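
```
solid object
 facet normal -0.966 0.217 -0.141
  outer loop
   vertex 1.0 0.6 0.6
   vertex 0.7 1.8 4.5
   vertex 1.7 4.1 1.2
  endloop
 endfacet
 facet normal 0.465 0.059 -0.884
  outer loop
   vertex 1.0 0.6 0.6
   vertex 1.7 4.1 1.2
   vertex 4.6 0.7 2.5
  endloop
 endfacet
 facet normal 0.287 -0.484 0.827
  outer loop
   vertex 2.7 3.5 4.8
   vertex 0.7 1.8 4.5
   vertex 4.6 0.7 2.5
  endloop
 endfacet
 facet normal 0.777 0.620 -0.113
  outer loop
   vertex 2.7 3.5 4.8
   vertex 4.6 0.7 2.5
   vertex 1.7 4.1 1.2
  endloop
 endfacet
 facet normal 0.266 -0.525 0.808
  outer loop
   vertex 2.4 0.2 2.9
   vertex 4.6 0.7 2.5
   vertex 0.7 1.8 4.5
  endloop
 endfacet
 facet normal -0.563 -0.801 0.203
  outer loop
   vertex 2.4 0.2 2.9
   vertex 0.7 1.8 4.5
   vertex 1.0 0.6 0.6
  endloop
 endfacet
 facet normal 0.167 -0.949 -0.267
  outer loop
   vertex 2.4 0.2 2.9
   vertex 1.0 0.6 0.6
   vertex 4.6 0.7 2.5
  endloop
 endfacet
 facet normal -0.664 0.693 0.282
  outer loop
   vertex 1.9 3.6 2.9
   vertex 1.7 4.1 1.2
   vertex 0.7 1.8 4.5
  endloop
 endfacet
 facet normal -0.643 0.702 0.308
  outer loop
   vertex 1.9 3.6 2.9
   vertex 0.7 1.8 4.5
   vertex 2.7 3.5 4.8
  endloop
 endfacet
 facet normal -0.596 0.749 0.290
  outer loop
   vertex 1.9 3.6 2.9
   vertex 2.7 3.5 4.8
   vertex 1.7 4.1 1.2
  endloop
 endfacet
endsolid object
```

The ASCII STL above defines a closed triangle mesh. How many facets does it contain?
10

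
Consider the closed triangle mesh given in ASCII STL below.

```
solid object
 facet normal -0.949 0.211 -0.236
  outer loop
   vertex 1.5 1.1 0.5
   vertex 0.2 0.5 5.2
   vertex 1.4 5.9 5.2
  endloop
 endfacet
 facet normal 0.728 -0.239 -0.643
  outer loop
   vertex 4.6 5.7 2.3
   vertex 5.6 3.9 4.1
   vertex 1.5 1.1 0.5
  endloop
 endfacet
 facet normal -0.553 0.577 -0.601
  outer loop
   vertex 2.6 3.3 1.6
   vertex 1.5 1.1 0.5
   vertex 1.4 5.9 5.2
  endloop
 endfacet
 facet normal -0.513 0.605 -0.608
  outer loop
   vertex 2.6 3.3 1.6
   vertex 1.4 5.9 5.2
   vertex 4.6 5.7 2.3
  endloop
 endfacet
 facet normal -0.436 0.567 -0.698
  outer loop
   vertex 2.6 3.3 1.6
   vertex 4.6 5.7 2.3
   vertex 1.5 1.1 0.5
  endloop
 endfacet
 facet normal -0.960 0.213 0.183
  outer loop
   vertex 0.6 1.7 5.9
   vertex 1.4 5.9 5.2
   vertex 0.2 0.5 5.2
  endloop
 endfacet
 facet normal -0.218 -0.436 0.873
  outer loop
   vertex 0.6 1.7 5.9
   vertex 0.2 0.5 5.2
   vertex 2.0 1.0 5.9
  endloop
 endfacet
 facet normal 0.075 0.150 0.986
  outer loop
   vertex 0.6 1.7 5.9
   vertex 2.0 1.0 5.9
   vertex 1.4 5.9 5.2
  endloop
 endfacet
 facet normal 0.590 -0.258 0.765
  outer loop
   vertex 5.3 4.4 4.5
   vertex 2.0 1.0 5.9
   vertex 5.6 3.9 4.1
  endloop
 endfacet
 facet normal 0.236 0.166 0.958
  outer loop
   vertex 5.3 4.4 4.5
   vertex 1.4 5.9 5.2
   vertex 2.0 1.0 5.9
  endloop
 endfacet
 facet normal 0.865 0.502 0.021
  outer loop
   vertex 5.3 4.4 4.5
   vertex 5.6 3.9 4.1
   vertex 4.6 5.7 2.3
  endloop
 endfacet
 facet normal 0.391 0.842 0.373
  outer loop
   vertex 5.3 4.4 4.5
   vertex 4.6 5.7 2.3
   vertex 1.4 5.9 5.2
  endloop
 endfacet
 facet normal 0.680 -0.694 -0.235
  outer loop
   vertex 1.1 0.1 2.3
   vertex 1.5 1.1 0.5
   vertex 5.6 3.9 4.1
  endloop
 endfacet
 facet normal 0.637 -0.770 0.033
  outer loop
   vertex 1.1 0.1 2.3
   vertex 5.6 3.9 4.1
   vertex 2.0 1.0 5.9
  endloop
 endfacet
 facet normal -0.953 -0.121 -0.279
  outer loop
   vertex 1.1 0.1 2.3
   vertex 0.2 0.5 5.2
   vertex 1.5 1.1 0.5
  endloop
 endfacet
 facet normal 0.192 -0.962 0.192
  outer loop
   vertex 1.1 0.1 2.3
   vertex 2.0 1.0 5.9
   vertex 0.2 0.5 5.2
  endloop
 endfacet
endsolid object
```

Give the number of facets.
16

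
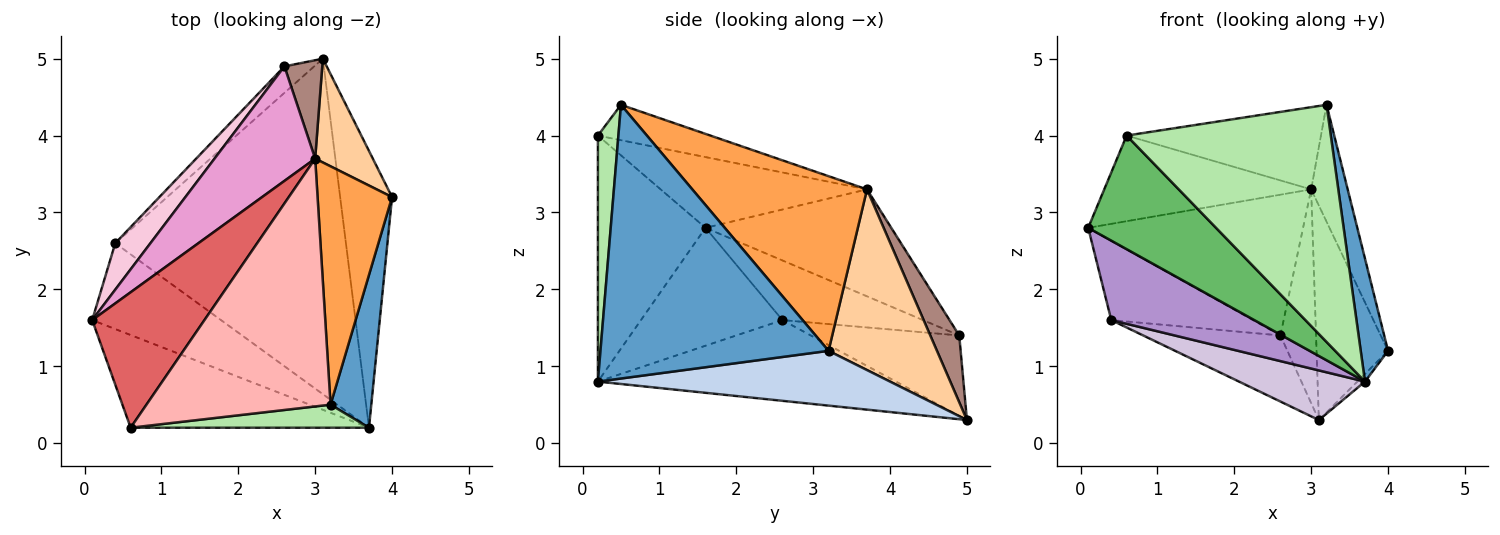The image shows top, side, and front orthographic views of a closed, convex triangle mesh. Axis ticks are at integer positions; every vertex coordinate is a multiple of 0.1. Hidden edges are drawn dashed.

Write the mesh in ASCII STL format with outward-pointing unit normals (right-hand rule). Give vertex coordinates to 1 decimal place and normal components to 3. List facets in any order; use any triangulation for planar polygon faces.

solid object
 facet normal 0.982 -0.118 0.146
  outer loop
   vertex 3.7 0.2 0.8
   vertex 4.0 3.2 1.2
   vertex 3.2 0.5 4.4
  endloop
 endfacet
 facet normal 0.726 0.019 -0.688
  outer loop
   vertex 3.7 0.2 0.8
   vertex 3.1 5.0 0.3
   vertex 4.0 3.2 1.2
  endloop
 endfacet
 facet normal 0.903 0.189 0.385
  outer loop
   vertex 3.0 3.7 3.3
   vertex 3.2 0.5 4.4
   vertex 4.0 3.2 1.2
  endloop
 endfacet
 facet normal 0.807 0.532 0.257
  outer loop
   vertex 3.0 3.7 3.3
   vertex 4.0 3.2 1.2
   vertex 3.1 5.0 0.3
  endloop
 endfacet
 facet normal -0.546 -0.649 -0.529
  outer loop
   vertex 0.6 0.2 4.0
   vertex 0.1 1.6 2.8
   vertex 3.7 0.2 0.8
  endloop
 endfacet
 facet normal 0.099 -0.990 0.096
  outer loop
   vertex 0.6 0.2 4.0
   vertex 3.7 0.2 0.8
   vertex 3.2 0.5 4.4
  endloop
 endfacet
 facet normal -0.470 0.472 0.746
  outer loop
   vertex 0.6 0.2 4.0
   vertex 3.0 3.7 3.3
   vertex 0.1 1.6 2.8
  endloop
 endfacet
 facet normal -0.179 0.310 0.934
  outer loop
   vertex 0.6 0.2 4.0
   vertex 3.2 0.5 4.4
   vertex 3.0 3.7 3.3
  endloop
 endfacet
 facet normal -0.558 -0.564 -0.609
  outer loop
   vertex 0.4 2.6 1.6
   vertex 3.7 0.2 0.8
   vertex 0.1 1.6 2.8
  endloop
 endfacet
 facet normal -0.327 -0.138 -0.935
  outer loop
   vertex 0.4 2.6 1.6
   vertex 3.1 5.0 0.3
   vertex 3.7 0.2 0.8
  endloop
 endfacet
 facet normal 0.594 0.731 0.336
  outer loop
   vertex 2.6 4.9 1.4
   vertex 3.0 3.7 3.3
   vertex 3.1 5.0 0.3
  endloop
 endfacet
 facet normal -0.709 0.655 -0.263
  outer loop
   vertex 2.6 4.9 1.4
   vertex 3.1 5.0 0.3
   vertex 0.4 2.6 1.6
  endloop
 endfacet
 facet normal -0.557 0.644 0.524
  outer loop
   vertex 2.6 4.9 1.4
   vertex 0.1 1.6 2.8
   vertex 3.0 3.7 3.3
  endloop
 endfacet
 facet normal -0.650 0.656 0.384
  outer loop
   vertex 2.6 4.9 1.4
   vertex 0.4 2.6 1.6
   vertex 0.1 1.6 2.8
  endloop
 endfacet
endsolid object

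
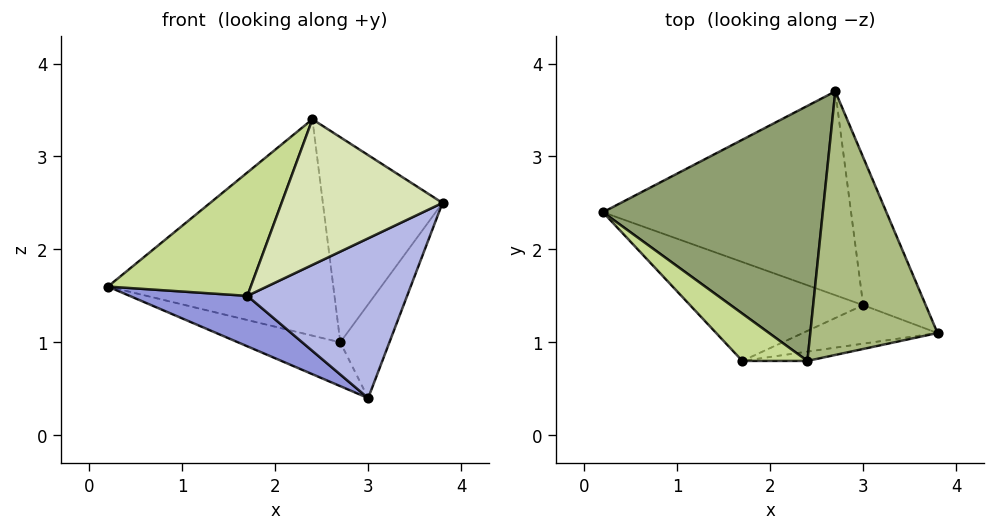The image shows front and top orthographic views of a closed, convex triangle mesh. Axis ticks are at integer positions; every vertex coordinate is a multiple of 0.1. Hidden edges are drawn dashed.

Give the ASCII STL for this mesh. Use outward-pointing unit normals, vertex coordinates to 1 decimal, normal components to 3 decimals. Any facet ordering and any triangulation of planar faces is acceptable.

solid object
 facet normal -0.325 0.199 -0.925
  outer loop
   vertex 3.0 1.4 0.4
   vertex 0.2 2.4 1.6
   vertex 2.7 3.7 1.0
  endloop
 endfacet
 facet normal 0.924 0.205 -0.323
  outer loop
   vertex 3.0 1.4 0.4
   vertex 2.7 3.7 1.0
   vertex 3.8 1.1 2.5
  endloop
 endfacet
 facet normal -0.478 -0.399 -0.782
  outer loop
   vertex 1.7 0.8 1.5
   vertex 0.2 2.4 1.6
   vertex 3.0 1.4 0.4
  endloop
 endfacet
 facet normal 0.243 -0.943 -0.227
  outer loop
   vertex 1.7 0.8 1.5
   vertex 3.0 1.4 0.4
   vertex 3.8 1.1 2.5
  endloop
 endfacet
 facet normal -0.152 0.639 0.754
  outer loop
   vertex 2.4 0.8 3.4
   vertex 2.7 3.7 1.0
   vertex 0.2 2.4 1.6
  endloop
 endfacet
 facet normal 0.352 0.575 0.739
  outer loop
   vertex 2.4 0.8 3.4
   vertex 3.8 1.1 2.5
   vertex 2.7 3.7 1.0
  endloop
 endfacet
 facet normal -0.697 -0.669 0.257
  outer loop
   vertex 2.4 0.8 3.4
   vertex 0.2 2.4 1.6
   vertex 1.7 0.8 1.5
  endloop
 endfacet
 facet normal 0.170 -0.983 -0.063
  outer loop
   vertex 2.4 0.8 3.4
   vertex 1.7 0.8 1.5
   vertex 3.8 1.1 2.5
  endloop
 endfacet
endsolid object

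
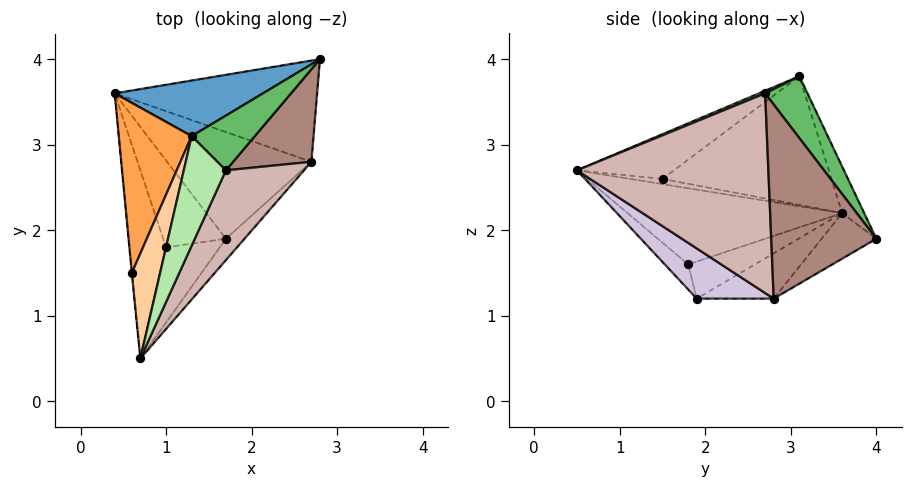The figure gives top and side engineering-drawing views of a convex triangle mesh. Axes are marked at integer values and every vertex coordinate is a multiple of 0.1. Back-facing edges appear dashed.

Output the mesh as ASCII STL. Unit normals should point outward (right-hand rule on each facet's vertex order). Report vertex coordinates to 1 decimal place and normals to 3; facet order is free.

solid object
 facet normal -0.111 0.929 0.353
  outer loop
   vertex 1.3 3.1 3.8
   vertex 2.8 4.0 1.9
   vertex 0.4 3.6 2.2
  endloop
 endfacet
 facet normal -0.993 -0.105 -0.052
  outer loop
   vertex 0.6 1.5 2.6
   vertex 0.4 3.6 2.2
   vertex 0.7 0.5 2.7
  endloop
 endfacet
 facet normal -0.870 0.011 0.493
  outer loop
   vertex 0.6 1.5 2.6
   vertex 1.3 3.1 3.8
   vertex 0.4 3.6 2.2
  endloop
 endfacet
 facet normal -0.845 -0.031 0.534
  outer loop
   vertex 0.6 1.5 2.6
   vertex 0.7 0.5 2.7
   vertex 1.3 3.1 3.8
  endloop
 endfacet
 facet normal 0.662 0.324 0.676
  outer loop
   vertex 1.7 2.7 3.6
   vertex 2.8 4.0 1.9
   vertex 1.3 3.1 3.8
  endloop
 endfacet
 facet normal 0.057 -0.400 0.915
  outer loop
   vertex 1.7 2.7 3.6
   vertex 1.3 3.1 3.8
   vertex 0.7 0.5 2.7
  endloop
 endfacet
 facet normal -0.891 -0.155 -0.426
  outer loop
   vertex 1.0 1.8 1.6
   vertex 0.7 0.5 2.7
   vertex 0.4 3.6 2.2
  endloop
 endfacet
 facet normal -0.505 0.117 -0.855
  outer loop
   vertex 1.0 1.8 1.6
   vertex 0.4 3.6 2.2
   vertex 1.7 1.9 1.2
  endloop
 endfacet
 facet normal -0.351 -0.556 -0.753
  outer loop
   vertex 1.0 1.8 1.6
   vertex 1.7 1.9 1.2
   vertex 0.7 0.5 2.7
  endloop
 endfacet
 facet normal 0.649 -0.721 -0.240
  outer loop
   vertex 2.7 2.8 1.2
   vertex 0.7 0.5 2.7
   vertex 1.7 1.9 1.2
  endloop
 endfacet
 facet normal 0.889 -0.283 0.359
  outer loop
   vertex 2.7 2.8 1.2
   vertex 2.8 4.0 1.9
   vertex 1.7 2.7 3.6
  endloop
 endfacet
 facet normal 0.808 -0.497 0.316
  outer loop
   vertex 2.7 2.8 1.2
   vertex 1.7 2.7 3.6
   vertex 0.7 0.5 2.7
  endloop
 endfacet
 facet normal -0.190 0.506 -0.841
  outer loop
   vertex 2.7 2.8 1.2
   vertex 0.4 3.6 2.2
   vertex 2.8 4.0 1.9
  endloop
 endfacet
 facet normal -0.284 0.315 -0.905
  outer loop
   vertex 2.7 2.8 1.2
   vertex 1.7 1.9 1.2
   vertex 0.4 3.6 2.2
  endloop
 endfacet
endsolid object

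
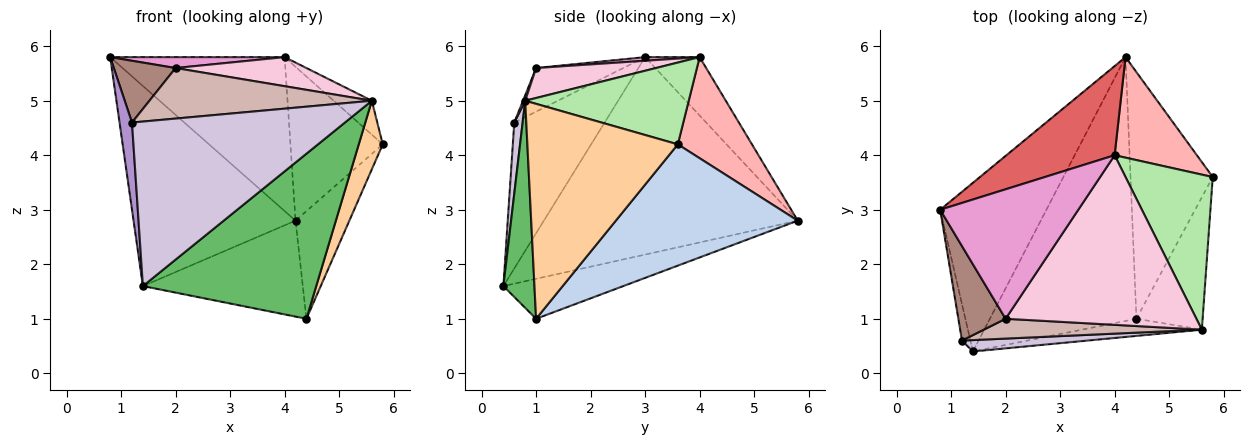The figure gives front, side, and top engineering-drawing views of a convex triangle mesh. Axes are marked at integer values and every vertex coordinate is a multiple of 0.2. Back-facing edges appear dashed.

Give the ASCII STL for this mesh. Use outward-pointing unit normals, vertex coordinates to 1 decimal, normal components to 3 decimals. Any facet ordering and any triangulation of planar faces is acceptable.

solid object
 facet normal -0.768 0.490 -0.413
  outer loop
   vertex 4.2 5.8 2.8
   vertex 1.4 0.4 1.6
   vertex 0.8 3.0 5.8
  endloop
 endfacet
 facet normal 0.804 0.238 -0.545
  outer loop
   vertex 4.4 1.0 1.0
   vertex 4.2 5.8 2.8
   vertex 5.8 3.6 4.2
  endloop
 endfacet
 facet normal -0.248 0.331 -0.910
  outer loop
   vertex 4.4 1.0 1.0
   vertex 1.4 0.4 1.6
   vertex 4.2 5.8 2.8
  endloop
 endfacet
 facet normal 0.945 -0.151 -0.291
  outer loop
   vertex 4.4 1.0 1.0
   vertex 5.8 3.6 4.2
   vertex 5.6 0.8 5.0
  endloop
 endfacet
 facet normal 0.176 -0.979 -0.102
  outer loop
   vertex 4.4 1.0 1.0
   vertex 5.6 0.8 5.0
   vertex 1.4 0.4 1.6
  endloop
 endfacet
 facet normal 0.675 0.158 0.720
  outer loop
   vertex 4.0 4.0 5.8
   vertex 5.6 0.8 5.0
   vertex 5.8 3.6 4.2
  endloop
 endfacet
 facet normal -0.261 0.835 0.484
  outer loop
   vertex 4.0 4.0 5.8
   vertex 4.2 5.8 2.8
   vertex 0.8 3.0 5.8
  endloop
 endfacet
 facet normal 0.558 0.695 0.454
  outer loop
   vertex 4.0 4.0 5.8
   vertex 5.8 3.6 4.2
   vertex 4.2 5.8 2.8
  endloop
 endfacet
 facet normal -0.989 -0.136 -0.057
  outer loop
   vertex 1.2 0.6 4.6
   vertex 0.8 3.0 5.8
   vertex 1.4 0.4 1.6
  endloop
 endfacet
 facet normal 0.039 -0.997 0.069
  outer loop
   vertex 1.2 0.6 4.6
   vertex 1.4 0.4 1.6
   vertex 5.6 0.8 5.0
  endloop
 endfacet
 facet normal -0.611 -0.433 0.662
  outer loop
   vertex 2.0 1.0 5.6
   vertex 0.8 3.0 5.8
   vertex 1.2 0.6 4.6
  endloop
 endfacet
 facet normal 0.009 -0.931 0.365
  outer loop
   vertex 2.0 1.0 5.6
   vertex 1.2 0.6 4.6
   vertex 5.6 0.8 5.0
  endloop
 endfacet
 facet normal 0.026 -0.084 0.996
  outer loop
   vertex 2.0 1.0 5.6
   vertex 4.0 4.0 5.8
   vertex 0.8 3.0 5.8
  endloop
 endfacet
 facet normal 0.153 -0.167 0.974
  outer loop
   vertex 2.0 1.0 5.6
   vertex 5.6 0.8 5.0
   vertex 4.0 4.0 5.8
  endloop
 endfacet
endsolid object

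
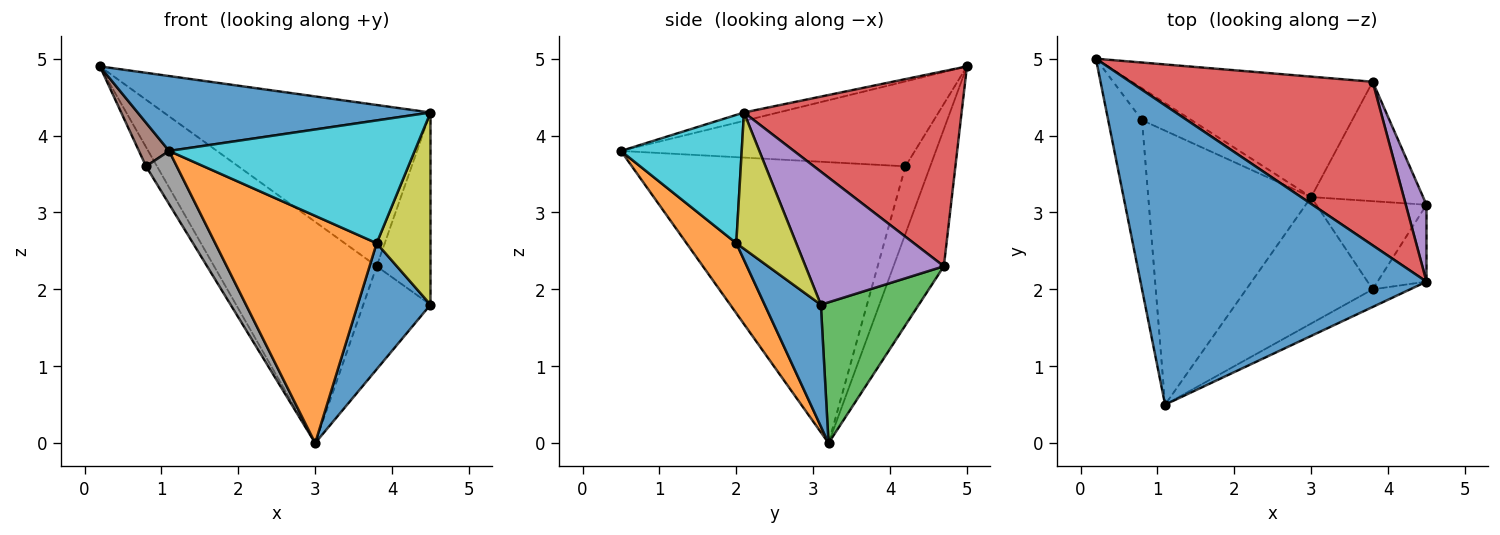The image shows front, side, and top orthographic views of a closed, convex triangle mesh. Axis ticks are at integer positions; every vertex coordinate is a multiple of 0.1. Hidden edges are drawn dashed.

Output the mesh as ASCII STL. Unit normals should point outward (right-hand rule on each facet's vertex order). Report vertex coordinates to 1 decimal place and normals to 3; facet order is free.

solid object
 facet normal -0.028 -0.243 0.970
  outer loop
   vertex 4.5 2.1 4.3
   vertex 0.2 5.0 4.9
   vertex 1.1 0.5 3.8
  endloop
 endfacet
 facet normal -0.263 0.847 -0.461
  outer loop
   vertex 3.8 4.7 2.3
   vertex 3.0 3.2 0.0
   vertex 0.2 5.0 4.9
  endloop
 endfacet
 facet normal 0.690 0.473 -0.548
  outer loop
   vertex 3.8 4.7 2.3
   vertex 4.5 3.1 1.8
   vertex 3.0 3.2 0.0
  endloop
 endfacet
 facet normal 0.497 0.609 0.618
  outer loop
   vertex 3.8 4.7 2.3
   vertex 0.2 5.0 4.9
   vertex 4.5 2.1 4.3
  endloop
 endfacet
 facet normal 0.922 0.359 0.143
  outer loop
   vertex 3.8 4.7 2.3
   vertex 4.5 2.1 4.3
   vertex 4.5 3.1 1.8
  endloop
 endfacet
 facet normal -0.925 -0.095 -0.368
  outer loop
   vertex 0.8 4.2 3.6
   vertex 1.1 0.5 3.8
   vertex 0.2 5.0 4.9
  endloop
 endfacet
 facet normal -0.759 0.336 -0.557
  outer loop
   vertex 0.8 4.2 3.6
   vertex 0.2 5.0 4.9
   vertex 3.0 3.2 0.0
  endloop
 endfacet
 facet normal -0.861 -0.097 -0.499
  outer loop
   vertex 0.8 4.2 3.6
   vertex 3.0 3.2 0.0
   vertex 1.1 0.5 3.8
  endloop
 endfacet
 facet normal 0.719 -0.645 -0.258
  outer loop
   vertex 3.8 2.0 2.6
   vertex 4.5 3.1 1.8
   vertex 4.5 2.1 4.3
  endloop
 endfacet
 facet normal 0.438 -0.890 -0.128
  outer loop
   vertex 3.8 2.0 2.6
   vertex 4.5 2.1 4.3
   vertex 1.1 0.5 3.8
  endloop
 endfacet
 facet normal 0.535 -0.692 -0.484
  outer loop
   vertex 3.8 2.0 2.6
   vertex 3.0 3.2 0.0
   vertex 4.5 3.1 1.8
  endloop
 endfacet
 facet normal 0.260 -0.844 -0.469
  outer loop
   vertex 3.8 2.0 2.6
   vertex 1.1 0.5 3.8
   vertex 3.0 3.2 0.0
  endloop
 endfacet
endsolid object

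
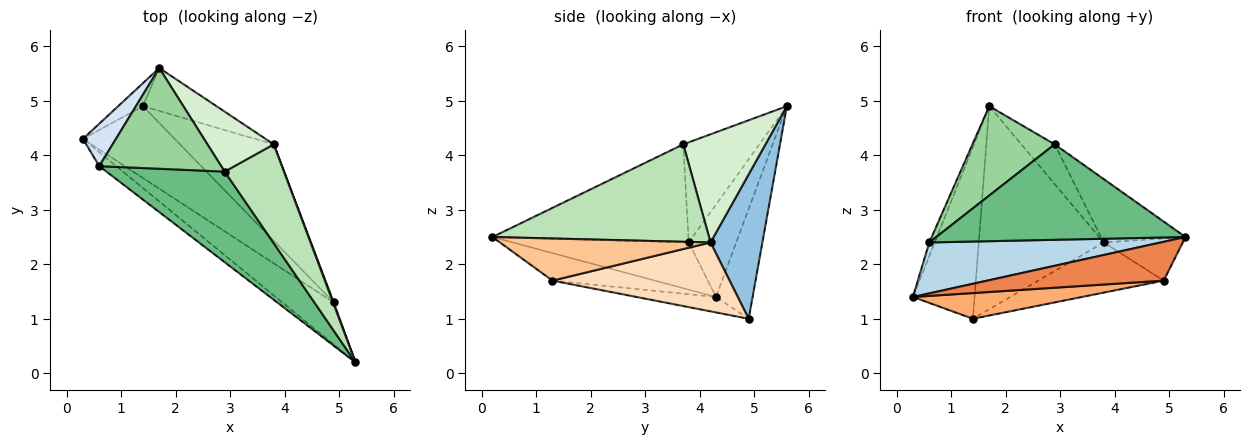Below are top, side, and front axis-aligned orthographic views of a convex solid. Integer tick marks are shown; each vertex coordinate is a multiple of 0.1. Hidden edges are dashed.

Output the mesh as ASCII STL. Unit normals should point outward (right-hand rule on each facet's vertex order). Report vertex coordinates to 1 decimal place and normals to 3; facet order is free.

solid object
 facet normal -0.507 0.854 -0.114
  outer loop
   vertex 1.4 4.9 1.0
   vertex 0.3 4.3 1.4
   vertex 1.7 5.6 4.9
  endloop
 endfacet
 facet normal 0.376 0.907 -0.192
  outer loop
   vertex 3.8 4.2 2.4
   vertex 1.4 4.9 1.0
   vertex 1.7 5.6 4.9
  endloop
 endfacet
 facet normal -0.591 -0.778 -0.212
  outer loop
   vertex 0.6 3.8 2.4
   vertex 0.3 4.3 1.4
   vertex 5.3 0.2 2.5
  endloop
 endfacet
 facet normal -0.936 0.107 0.335
  outer loop
   vertex 0.6 3.8 2.4
   vertex 1.7 5.6 4.9
   vertex 0.3 4.3 1.4
  endloop
 endfacet
 facet normal -0.367 -0.631 -0.684
  outer loop
   vertex 4.9 1.3 1.7
   vertex 5.3 0.2 2.5
   vertex 0.3 4.3 1.4
  endloop
 endfacet
 facet normal -0.157 -0.333 -0.930
  outer loop
   vertex 4.9 1.3 1.7
   vertex 0.3 4.3 1.4
   vertex 1.4 4.9 1.0
  endloop
 endfacet
 facet normal 0.936 0.351 0.015
  outer loop
   vertex 4.9 1.3 1.7
   vertex 3.8 4.2 2.4
   vertex 5.3 0.2 2.5
  endloop
 endfacet
 facet normal 0.546 0.387 -0.743
  outer loop
   vertex 4.9 1.3 1.7
   vertex 1.4 4.9 1.0
   vertex 3.8 4.2 2.4
  endloop
 endfacet
 facet normal -0.495 -0.630 0.598
  outer loop
   vertex 2.9 3.7 4.2
   vertex 0.6 3.8 2.4
   vertex 5.3 0.2 2.5
  endloop
 endfacet
 facet normal -0.523 -0.565 0.637
  outer loop
   vertex 2.9 3.7 4.2
   vertex 1.7 5.6 4.9
   vertex 0.6 3.8 2.4
  endloop
 endfacet
 facet normal 0.810 0.316 0.493
  outer loop
   vertex 2.9 3.7 4.2
   vertex 5.3 0.2 2.5
   vertex 3.8 4.2 2.4
  endloop
 endfacet
 facet normal 0.806 0.327 0.494
  outer loop
   vertex 2.9 3.7 4.2
   vertex 3.8 4.2 2.4
   vertex 1.7 5.6 4.9
  endloop
 endfacet
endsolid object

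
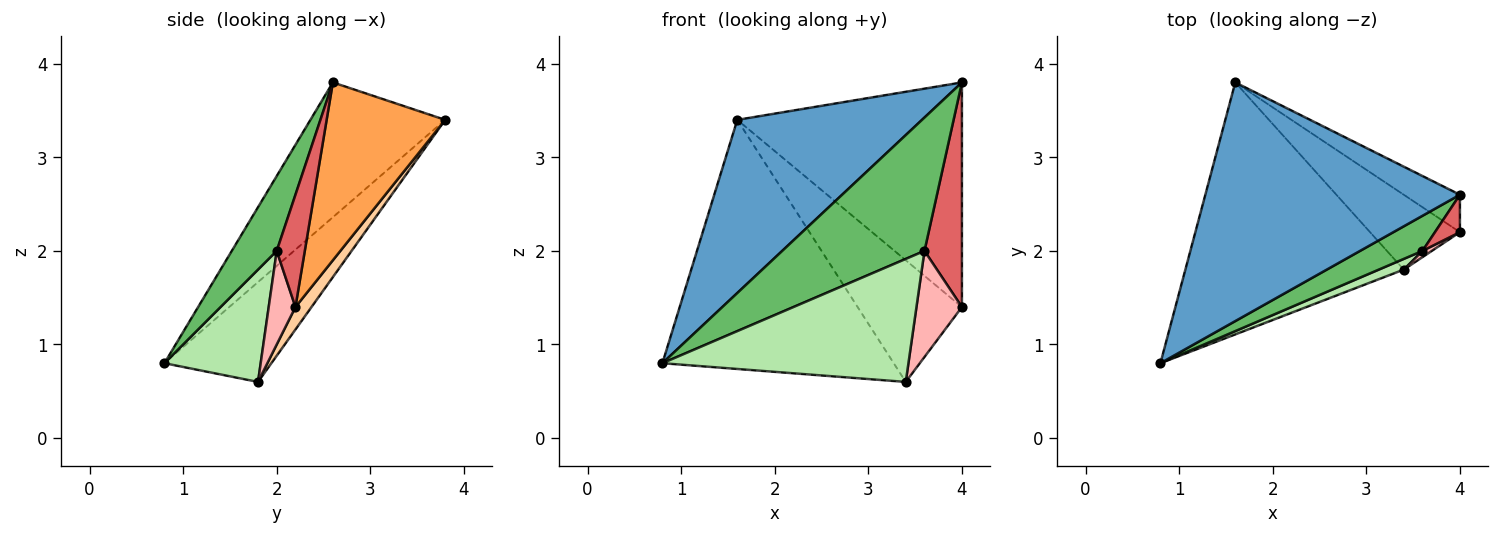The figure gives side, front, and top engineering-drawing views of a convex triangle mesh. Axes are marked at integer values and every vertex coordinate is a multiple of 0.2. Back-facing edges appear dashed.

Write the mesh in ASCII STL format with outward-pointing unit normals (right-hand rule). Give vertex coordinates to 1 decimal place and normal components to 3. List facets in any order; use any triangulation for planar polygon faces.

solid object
 facet normal -0.394 -0.540 0.744
  outer loop
   vertex 1.6 3.8 3.4
   vertex 0.8 0.8 0.8
   vertex 4.0 2.6 3.8
  endloop
 endfacet
 facet normal -0.309 0.669 -0.676
  outer loop
   vertex 3.4 1.8 0.6
   vertex 0.8 0.8 0.8
   vertex 1.6 3.8 3.4
  endloop
 endfacet
 facet normal 0.462 0.875 -0.146
  outer loop
   vertex 4.0 2.2 1.4
   vertex 1.6 3.8 3.4
   vertex 4.0 2.6 3.8
  endloop
 endfacet
 facet normal 0.130 0.844 -0.520
  outer loop
   vertex 4.0 2.2 1.4
   vertex 3.4 1.8 0.6
   vertex 1.6 3.8 3.4
  endloop
 endfacet
 facet normal 0.292 -0.925 0.243
  outer loop
   vertex 3.6 2.0 2.0
   vertex 4.0 2.6 3.8
   vertex 0.8 0.8 0.8
  endloop
 endfacet
 facet normal 0.363 -0.928 0.081
  outer loop
   vertex 3.6 2.0 2.0
   vertex 0.8 0.8 0.8
   vertex 3.4 1.8 0.6
  endloop
 endfacet
 facet normal 0.595 -0.793 0.132
  outer loop
   vertex 3.6 2.0 2.0
   vertex 4.0 2.2 1.4
   vertex 4.0 2.6 3.8
  endloop
 endfacet
 facet normal 0.506 -0.861 0.051
  outer loop
   vertex 3.6 2.0 2.0
   vertex 3.4 1.8 0.6
   vertex 4.0 2.2 1.4
  endloop
 endfacet
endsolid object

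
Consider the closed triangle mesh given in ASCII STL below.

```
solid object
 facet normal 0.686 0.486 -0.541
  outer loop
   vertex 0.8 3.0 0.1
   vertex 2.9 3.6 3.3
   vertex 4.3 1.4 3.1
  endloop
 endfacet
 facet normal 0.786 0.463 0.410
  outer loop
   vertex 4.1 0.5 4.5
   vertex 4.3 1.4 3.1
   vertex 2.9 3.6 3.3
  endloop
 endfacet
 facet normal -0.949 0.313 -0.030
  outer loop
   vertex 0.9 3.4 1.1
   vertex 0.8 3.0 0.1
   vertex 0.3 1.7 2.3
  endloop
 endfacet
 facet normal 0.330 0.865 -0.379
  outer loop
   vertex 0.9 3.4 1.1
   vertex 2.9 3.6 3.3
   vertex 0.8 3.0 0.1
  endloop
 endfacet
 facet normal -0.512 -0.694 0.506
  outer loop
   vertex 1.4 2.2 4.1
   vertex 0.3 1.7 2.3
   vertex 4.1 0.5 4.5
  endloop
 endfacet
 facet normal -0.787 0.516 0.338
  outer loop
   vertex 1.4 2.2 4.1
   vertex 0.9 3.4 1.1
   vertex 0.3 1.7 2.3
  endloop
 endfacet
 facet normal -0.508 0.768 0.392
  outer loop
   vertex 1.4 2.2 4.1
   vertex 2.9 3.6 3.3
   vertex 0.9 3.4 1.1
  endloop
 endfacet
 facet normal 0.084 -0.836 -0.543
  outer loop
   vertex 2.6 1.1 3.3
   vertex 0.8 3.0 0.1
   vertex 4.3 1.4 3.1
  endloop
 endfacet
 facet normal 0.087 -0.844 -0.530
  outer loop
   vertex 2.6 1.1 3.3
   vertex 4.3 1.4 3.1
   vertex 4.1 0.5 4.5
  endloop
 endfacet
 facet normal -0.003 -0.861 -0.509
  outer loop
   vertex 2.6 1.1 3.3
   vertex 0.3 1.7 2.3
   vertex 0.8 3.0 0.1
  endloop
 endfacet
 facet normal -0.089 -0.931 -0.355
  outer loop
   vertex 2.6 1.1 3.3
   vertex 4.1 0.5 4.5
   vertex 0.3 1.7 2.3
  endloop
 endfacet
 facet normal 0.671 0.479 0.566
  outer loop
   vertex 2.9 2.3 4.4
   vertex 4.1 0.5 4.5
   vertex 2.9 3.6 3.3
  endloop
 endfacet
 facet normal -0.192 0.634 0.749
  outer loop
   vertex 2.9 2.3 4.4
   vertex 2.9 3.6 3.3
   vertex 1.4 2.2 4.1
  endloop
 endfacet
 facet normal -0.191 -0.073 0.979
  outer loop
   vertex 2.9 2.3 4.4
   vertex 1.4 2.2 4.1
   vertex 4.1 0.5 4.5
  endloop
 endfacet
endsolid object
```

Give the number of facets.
14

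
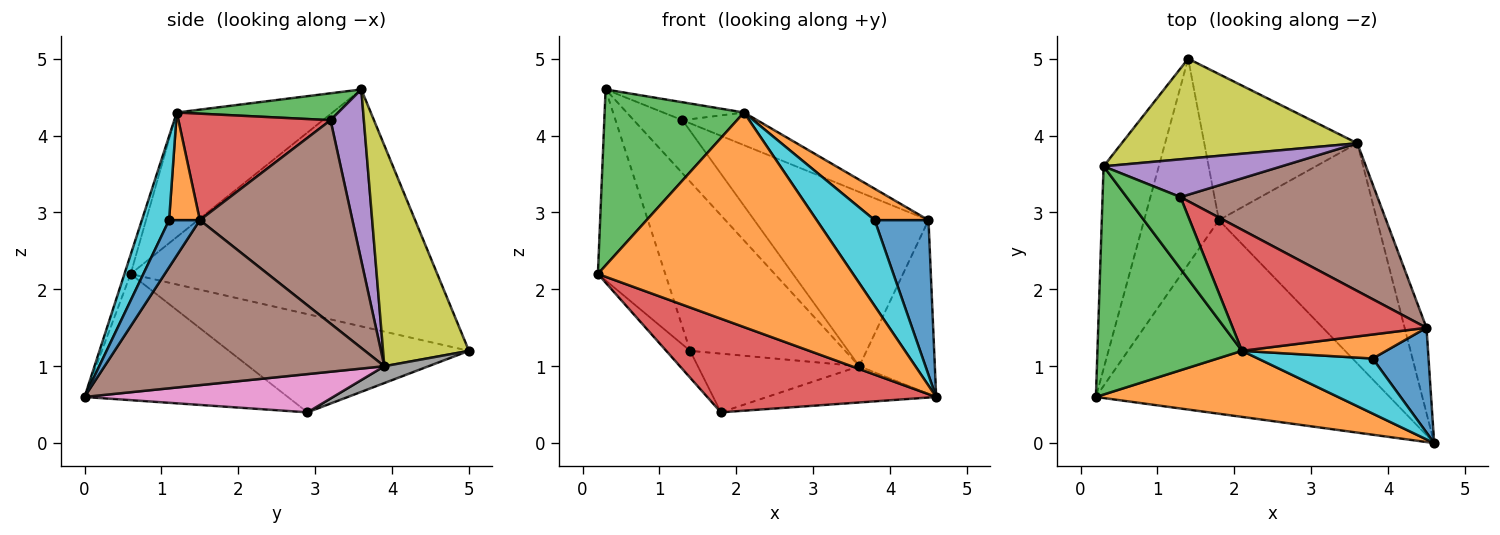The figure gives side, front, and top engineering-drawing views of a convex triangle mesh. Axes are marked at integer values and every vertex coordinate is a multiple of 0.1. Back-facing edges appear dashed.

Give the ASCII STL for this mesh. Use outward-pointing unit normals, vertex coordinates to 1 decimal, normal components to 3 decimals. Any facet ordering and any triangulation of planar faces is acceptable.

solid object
 facet normal -0.952 0.209 -0.222
  outer loop
   vertex 0.3 3.6 4.6
   vertex 1.4 5.0 1.2
   vertex 0.2 0.6 2.2
  endloop
 endfacet
 facet normal -0.023 -0.955 0.294
  outer loop
   vertex 2.1 1.2 4.3
   vertex 0.2 0.6 2.2
   vertex 4.6 0.0 0.6
  endloop
 endfacet
 facet normal -0.564 -0.504 0.654
  outer loop
   vertex 2.1 1.2 4.3
   vertex 0.3 3.6 4.6
   vertex 0.2 0.6 2.2
  endloop
 endfacet
 facet normal -0.361 -0.406 -0.840
  outer loop
   vertex 1.8 2.9 0.4
   vertex 4.6 0.0 0.6
   vertex 0.2 0.6 2.2
  endloop
 endfacet
 facet normal -0.793 0.079 -0.604
  outer loop
   vertex 1.8 2.9 0.4
   vertex 0.2 0.6 2.2
   vertex 1.4 5.0 1.2
  endloop
 endfacet
 facet normal 0.958 0.259 -0.127
  outer loop
   vertex 3.6 3.9 1.0
   vertex 4.5 1.5 2.9
   vertex 4.6 0.0 0.6
  endloop
 endfacet
 facet normal 0.232 0.158 -0.960
  outer loop
   vertex 3.6 3.9 1.0
   vertex 4.6 0.0 0.6
   vertex 1.8 2.9 0.4
  endloop
 endfacet
 facet normal 0.102 0.371 -0.923
  outer loop
   vertex 3.6 3.9 1.0
   vertex 1.8 2.9 0.4
   vertex 1.4 5.0 1.2
  endloop
 endfacet
 facet normal 0.430 0.777 0.459
  outer loop
   vertex 3.6 3.9 1.0
   vertex 1.4 5.0 1.2
   vertex 0.3 3.6 4.6
  endloop
 endfacet
 facet normal 0.368 -0.783 0.502
  outer loop
   vertex 3.8 1.1 2.9
   vertex 2.1 1.2 4.3
   vertex 4.6 0.0 0.6
  endloop
 endfacet
 facet normal 0.428 -0.749 0.507
  outer loop
   vertex 3.8 1.1 2.9
   vertex 4.6 0.0 0.6
   vertex 4.5 1.5 2.9
  endloop
 endfacet
 facet normal 0.413 -0.723 0.553
  outer loop
   vertex 3.8 1.1 2.9
   vertex 4.5 1.5 2.9
   vertex 2.1 1.2 4.3
  endloop
 endfacet
 facet normal 0.436 0.218 0.873
  outer loop
   vertex 1.3 3.2 4.2
   vertex 0.3 3.6 4.6
   vertex 2.1 1.2 4.3
  endloop
 endfacet
 facet normal 0.469 0.230 0.853
  outer loop
   vertex 1.3 3.2 4.2
   vertex 2.1 1.2 4.3
   vertex 4.5 1.5 2.9
  endloop
 endfacet
 facet normal 0.487 0.712 0.506
  outer loop
   vertex 1.3 3.2 4.2
   vertex 3.6 3.9 1.0
   vertex 0.3 3.6 4.6
  endloop
 endfacet
 facet normal 0.555 0.634 0.538
  outer loop
   vertex 1.3 3.2 4.2
   vertex 4.5 1.5 2.9
   vertex 3.6 3.9 1.0
  endloop
 endfacet
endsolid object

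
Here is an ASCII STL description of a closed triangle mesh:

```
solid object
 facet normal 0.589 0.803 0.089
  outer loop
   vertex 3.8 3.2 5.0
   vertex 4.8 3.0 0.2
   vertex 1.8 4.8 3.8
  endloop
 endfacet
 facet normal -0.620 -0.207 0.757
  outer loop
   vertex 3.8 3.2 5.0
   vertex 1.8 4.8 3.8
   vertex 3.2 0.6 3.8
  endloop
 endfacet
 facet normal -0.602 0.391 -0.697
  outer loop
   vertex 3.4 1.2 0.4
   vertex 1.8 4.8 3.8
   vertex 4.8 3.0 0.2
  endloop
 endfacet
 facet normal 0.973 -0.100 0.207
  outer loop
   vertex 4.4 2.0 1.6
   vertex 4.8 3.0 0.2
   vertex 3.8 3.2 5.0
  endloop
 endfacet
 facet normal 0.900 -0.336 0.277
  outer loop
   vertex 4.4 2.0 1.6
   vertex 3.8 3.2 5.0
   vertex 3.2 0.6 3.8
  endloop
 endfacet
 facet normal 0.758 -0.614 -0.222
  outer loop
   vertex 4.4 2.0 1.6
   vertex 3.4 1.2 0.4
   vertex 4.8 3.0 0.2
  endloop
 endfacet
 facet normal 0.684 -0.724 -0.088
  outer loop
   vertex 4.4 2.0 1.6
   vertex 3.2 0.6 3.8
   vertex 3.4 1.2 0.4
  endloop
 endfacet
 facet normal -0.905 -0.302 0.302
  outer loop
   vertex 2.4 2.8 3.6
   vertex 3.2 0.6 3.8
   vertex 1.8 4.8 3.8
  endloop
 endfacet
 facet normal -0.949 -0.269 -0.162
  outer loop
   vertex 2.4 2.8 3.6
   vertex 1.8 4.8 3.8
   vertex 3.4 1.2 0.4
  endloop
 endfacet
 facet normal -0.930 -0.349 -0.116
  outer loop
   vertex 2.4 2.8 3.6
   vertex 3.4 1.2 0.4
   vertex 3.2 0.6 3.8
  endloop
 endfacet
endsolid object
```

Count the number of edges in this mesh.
15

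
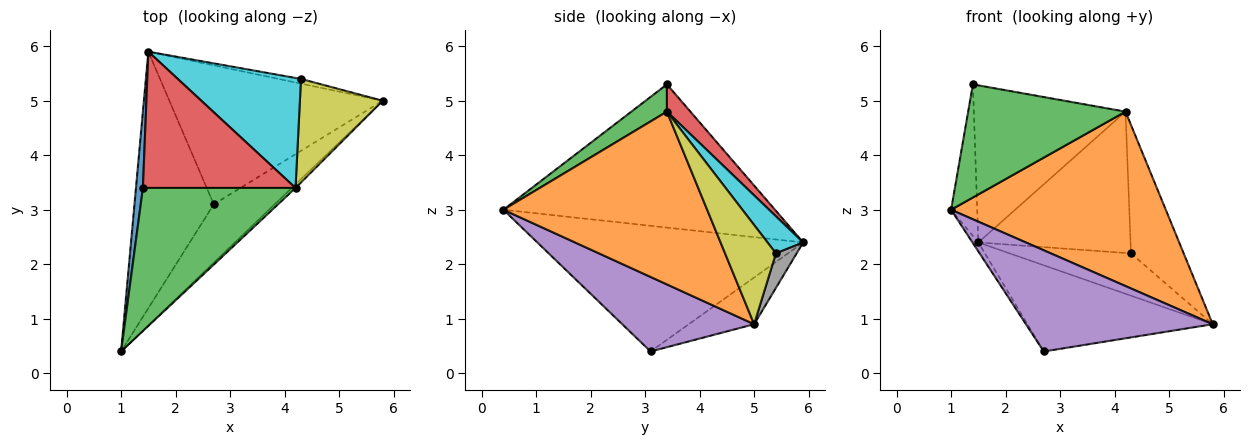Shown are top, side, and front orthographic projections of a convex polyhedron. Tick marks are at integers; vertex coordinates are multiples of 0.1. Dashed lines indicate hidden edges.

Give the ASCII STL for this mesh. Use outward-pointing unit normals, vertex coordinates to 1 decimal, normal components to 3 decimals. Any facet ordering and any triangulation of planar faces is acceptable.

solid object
 facet normal -0.994 0.096 0.048
  outer loop
   vertex 1.4 3.4 5.3
   vertex 1.5 5.9 2.4
   vertex 1.0 0.4 3.0
  endloop
 endfacet
 facet normal 0.688 -0.725 -0.015
  outer loop
   vertex 4.2 3.4 4.8
   vertex 1.0 0.4 3.0
   vertex 5.8 5.0 0.9
  endloop
 endfacet
 facet normal 0.139 -0.614 0.777
  outer loop
   vertex 4.2 3.4 4.8
   vertex 1.4 3.4 5.3
   vertex 1.0 0.4 3.0
  endloop
 endfacet
 facet normal 0.116 0.750 0.651
  outer loop
   vertex 4.2 3.4 4.8
   vertex 1.5 5.9 2.4
   vertex 1.4 3.4 5.3
  endloop
 endfacet
 facet normal 0.522 -0.739 -0.426
  outer loop
   vertex 2.7 3.1 0.4
   vertex 5.8 5.0 0.9
   vertex 1.0 0.4 3.0
  endloop
 endfacet
 facet normal -0.846 0.019 -0.533
  outer loop
   vertex 2.7 3.1 0.4
   vertex 1.0 0.4 3.0
   vertex 1.5 5.9 2.4
  endloop
 endfacet
 facet normal -0.183 0.518 -0.835
  outer loop
   vertex 2.7 3.1 0.4
   vertex 1.5 5.9 2.4
   vertex 5.8 5.0 0.9
  endloop
 endfacet
 facet normal 0.167 0.980 -0.109
  outer loop
   vertex 4.3 5.4 2.2
   vertex 5.8 5.0 0.9
   vertex 1.5 5.9 2.4
  endloop
 endfacet
 facet normal 0.601 0.622 0.502
  outer loop
   vertex 4.3 5.4 2.2
   vertex 4.2 3.4 4.8
   vertex 5.8 5.0 0.9
  endloop
 endfacet
 facet normal 0.182 0.776 0.604
  outer loop
   vertex 4.3 5.4 2.2
   vertex 1.5 5.9 2.4
   vertex 4.2 3.4 4.8
  endloop
 endfacet
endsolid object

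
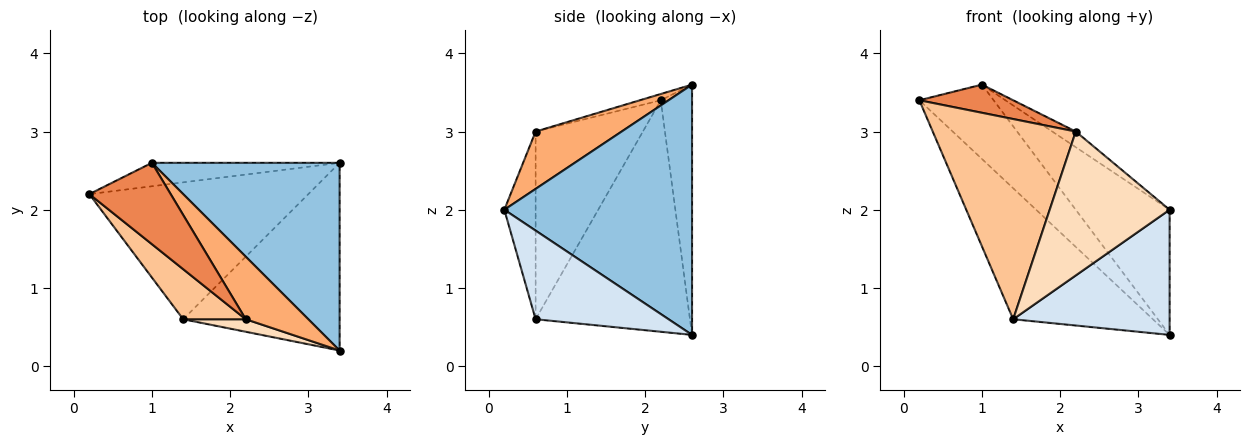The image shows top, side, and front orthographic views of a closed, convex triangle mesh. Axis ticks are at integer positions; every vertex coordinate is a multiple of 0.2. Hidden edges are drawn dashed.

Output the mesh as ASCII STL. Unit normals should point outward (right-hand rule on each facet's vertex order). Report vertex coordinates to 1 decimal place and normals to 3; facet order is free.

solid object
 facet normal -0.373 0.885 -0.279
  outer loop
   vertex 1.0 2.6 3.6
   vertex 3.4 2.6 0.4
   vertex 0.2 2.2 3.4
  endloop
 endfacet
 facet normal 0.743 0.371 0.557
  outer loop
   vertex 1.0 2.6 3.6
   vertex 3.4 0.2 2.0
   vertex 3.4 2.6 0.4
  endloop
 endfacet
 facet normal -0.607 0.550 -0.574
  outer loop
   vertex 1.4 0.6 0.6
   vertex 0.2 2.2 3.4
   vertex 3.4 2.6 0.4
  endloop
 endfacet
 facet normal 0.426 -0.502 -0.753
  outer loop
   vertex 1.4 0.6 0.6
   vertex 3.4 2.6 0.4
   vertex 3.4 0.2 2.0
  endloop
 endfacet
 facet normal -0.072 -0.326 0.942
  outer loop
   vertex 2.2 0.6 3.0
   vertex 1.0 2.6 3.6
   vertex 0.2 2.2 3.4
  endloop
 endfacet
 facet normal 0.665 0.181 0.725
  outer loop
   vertex 2.2 0.6 3.0
   vertex 3.4 0.2 2.0
   vertex 1.0 2.6 3.6
  endloop
 endfacet
 facet normal -0.588 -0.784 0.196
  outer loop
   vertex 2.2 0.6 3.0
   vertex 0.2 2.2 3.4
   vertex 1.4 0.6 0.6
  endloop
 endfacet
 facet normal -0.252 -0.964 0.084
  outer loop
   vertex 2.2 0.6 3.0
   vertex 1.4 0.6 0.6
   vertex 3.4 0.2 2.0
  endloop
 endfacet
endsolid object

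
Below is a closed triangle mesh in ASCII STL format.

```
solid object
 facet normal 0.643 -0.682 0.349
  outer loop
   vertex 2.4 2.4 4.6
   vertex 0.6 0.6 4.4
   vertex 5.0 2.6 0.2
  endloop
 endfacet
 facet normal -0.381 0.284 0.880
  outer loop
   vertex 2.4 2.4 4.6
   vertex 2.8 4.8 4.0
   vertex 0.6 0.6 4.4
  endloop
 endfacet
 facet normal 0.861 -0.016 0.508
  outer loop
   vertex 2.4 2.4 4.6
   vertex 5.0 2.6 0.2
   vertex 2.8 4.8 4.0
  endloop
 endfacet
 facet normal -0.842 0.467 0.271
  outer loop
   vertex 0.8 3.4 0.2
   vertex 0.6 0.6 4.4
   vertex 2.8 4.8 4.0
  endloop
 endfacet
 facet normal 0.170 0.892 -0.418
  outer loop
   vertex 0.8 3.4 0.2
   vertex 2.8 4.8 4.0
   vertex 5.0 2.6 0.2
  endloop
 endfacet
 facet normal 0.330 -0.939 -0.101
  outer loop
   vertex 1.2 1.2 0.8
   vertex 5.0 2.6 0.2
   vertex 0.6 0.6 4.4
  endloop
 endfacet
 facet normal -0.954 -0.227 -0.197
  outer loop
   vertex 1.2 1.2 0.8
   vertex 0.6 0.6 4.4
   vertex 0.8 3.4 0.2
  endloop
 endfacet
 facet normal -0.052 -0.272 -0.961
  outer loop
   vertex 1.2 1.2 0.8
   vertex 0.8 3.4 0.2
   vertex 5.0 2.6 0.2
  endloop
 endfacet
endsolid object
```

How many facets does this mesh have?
8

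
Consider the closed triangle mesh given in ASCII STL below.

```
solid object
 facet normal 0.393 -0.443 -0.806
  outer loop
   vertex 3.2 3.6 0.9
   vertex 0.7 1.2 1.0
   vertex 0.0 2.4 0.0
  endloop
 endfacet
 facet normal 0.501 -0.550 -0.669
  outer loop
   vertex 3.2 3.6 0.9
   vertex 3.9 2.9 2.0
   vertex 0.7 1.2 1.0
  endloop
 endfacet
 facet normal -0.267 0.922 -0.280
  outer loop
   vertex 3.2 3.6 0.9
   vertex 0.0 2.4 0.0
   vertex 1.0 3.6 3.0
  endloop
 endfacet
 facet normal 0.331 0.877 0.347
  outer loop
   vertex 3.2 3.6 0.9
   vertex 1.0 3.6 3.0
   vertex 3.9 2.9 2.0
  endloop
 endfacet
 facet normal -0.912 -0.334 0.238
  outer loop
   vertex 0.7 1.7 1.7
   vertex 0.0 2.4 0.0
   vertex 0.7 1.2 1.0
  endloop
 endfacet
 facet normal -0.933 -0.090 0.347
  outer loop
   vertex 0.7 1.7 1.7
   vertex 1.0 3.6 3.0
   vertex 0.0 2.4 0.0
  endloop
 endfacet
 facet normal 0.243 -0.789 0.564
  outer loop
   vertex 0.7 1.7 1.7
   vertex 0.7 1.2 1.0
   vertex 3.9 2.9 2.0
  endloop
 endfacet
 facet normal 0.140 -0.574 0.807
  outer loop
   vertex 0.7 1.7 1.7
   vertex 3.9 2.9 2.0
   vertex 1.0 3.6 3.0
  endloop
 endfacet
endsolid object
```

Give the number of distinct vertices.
6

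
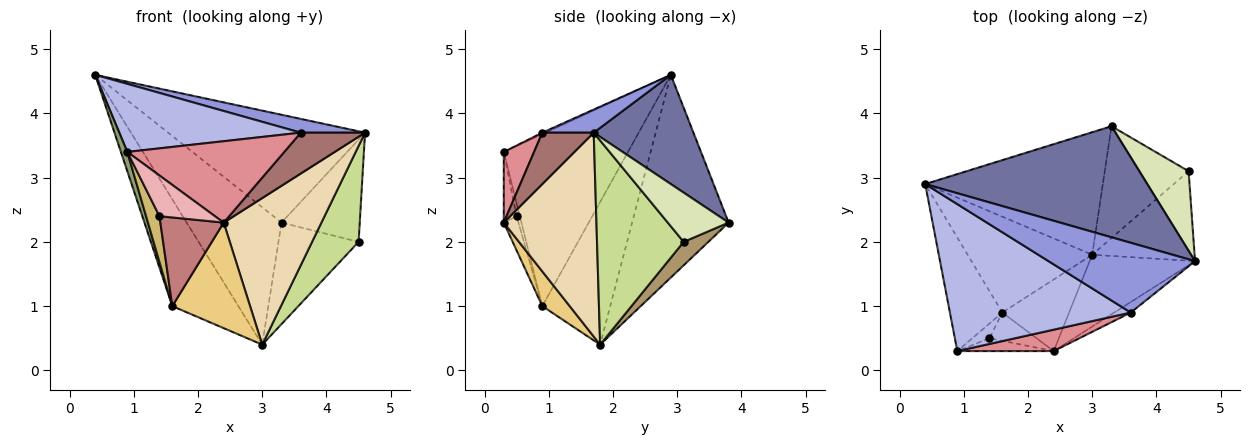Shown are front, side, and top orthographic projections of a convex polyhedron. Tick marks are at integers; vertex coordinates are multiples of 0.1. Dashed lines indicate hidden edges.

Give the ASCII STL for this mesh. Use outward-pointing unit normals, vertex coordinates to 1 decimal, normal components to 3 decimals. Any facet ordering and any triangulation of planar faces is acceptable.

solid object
 facet normal 0.333 0.657 0.677
  outer loop
   vertex 3.3 3.8 2.3
   vertex 0.4 2.9 4.6
   vertex 4.6 1.7 3.7
  endloop
 endfacet
 facet normal -0.605 0.594 -0.530
  outer loop
   vertex 3.3 3.8 2.3
   vertex 3.0 1.8 0.4
   vertex 0.4 2.9 4.6
  endloop
 endfacet
 facet normal 0.153 -0.191 0.970
  outer loop
   vertex 3.6 0.9 3.7
   vertex 4.6 1.7 3.7
   vertex 0.4 2.9 4.6
  endloop
 endfacet
 facet normal -0.007 -0.420 0.907
  outer loop
   vertex 3.6 0.9 3.7
   vertex 0.4 2.9 4.6
   vertex 0.9 0.3 3.4
  endloop
 endfacet
 facet normal -0.955 -0.049 -0.291
  outer loop
   vertex 1.6 0.9 1.0
   vertex 0.9 0.3 3.4
   vertex 0.4 2.9 4.6
  endloop
 endfacet
 facet normal -0.607 0.591 -0.531
  outer loop
   vertex 1.6 0.9 1.0
   vertex 0.4 2.9 4.6
   vertex 3.0 1.8 0.4
  endloop
 endfacet
 facet normal 0.806 -0.433 -0.404
  outer loop
   vertex 4.5 3.1 2.0
   vertex 4.6 1.7 3.7
   vertex 3.0 1.8 0.4
  endloop
 endfacet
 facet normal 0.523 0.673 0.523
  outer loop
   vertex 4.5 3.1 2.0
   vertex 3.3 3.8 2.3
   vertex 4.6 1.7 3.7
  endloop
 endfacet
 facet normal 0.203 0.658 -0.725
  outer loop
   vertex 4.5 3.1 2.0
   vertex 3.0 1.8 0.4
   vertex 3.3 3.8 2.3
  endloop
 endfacet
 facet normal -0.223 -0.928 -0.297
  outer loop
   vertex 1.4 0.5 2.4
   vertex 0.9 0.3 3.4
   vertex 1.6 0.9 1.0
  endloop
 endfacet
 facet normal 0.280 -0.795 -0.539
  outer loop
   vertex 2.4 0.3 2.3
   vertex 1.6 0.9 1.0
   vertex 3.0 1.8 0.4
  endloop
 endfacet
 facet normal 0.648 -0.684 -0.335
  outer loop
   vertex 2.4 0.3 2.3
   vertex 3.0 1.8 0.4
   vertex 4.6 1.7 3.7
  endloop
 endfacet
 facet normal 0.612 -0.766 -0.197
  outer loop
   vertex 2.4 0.3 2.3
   vertex 4.6 1.7 3.7
   vertex 3.6 0.9 3.7
  endloop
 endfacet
 facet normal -0.216 -0.930 -0.297
  outer loop
   vertex 2.4 0.3 2.3
   vertex 1.4 0.5 2.4
   vertex 1.6 0.9 1.0
  endloop
 endfacet
 facet normal 0.183 -0.951 0.250
  outer loop
   vertex 2.4 0.3 2.3
   vertex 3.6 0.9 3.7
   vertex 0.9 0.3 3.4
  endloop
 endfacet
 facet normal -0.216 -0.931 -0.294
  outer loop
   vertex 2.4 0.3 2.3
   vertex 0.9 0.3 3.4
   vertex 1.4 0.5 2.4
  endloop
 endfacet
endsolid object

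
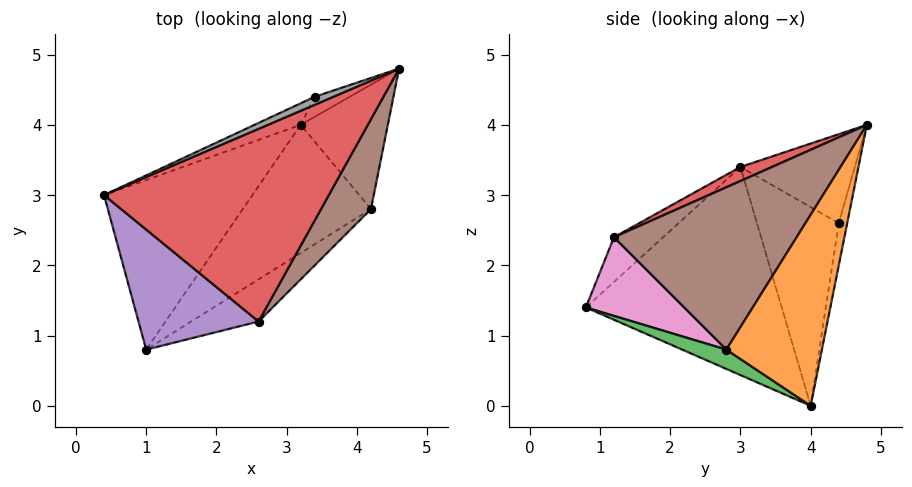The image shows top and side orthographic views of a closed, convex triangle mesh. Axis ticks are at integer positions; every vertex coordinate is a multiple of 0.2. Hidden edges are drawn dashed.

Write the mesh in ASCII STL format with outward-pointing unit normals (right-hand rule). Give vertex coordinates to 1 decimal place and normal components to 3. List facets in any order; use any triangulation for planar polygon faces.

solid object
 facet normal -0.779 0.292 -0.555
  outer loop
   vertex 3.2 4.0 0.0
   vertex 1.0 0.8 1.4
   vertex 0.4 3.0 3.4
  endloop
 endfacet
 facet normal 0.820 0.434 -0.374
  outer loop
   vertex 4.2 2.8 0.8
   vertex 3.2 4.0 0.0
   vertex 4.6 4.8 4.0
  endloop
 endfacet
 facet normal 0.131 -0.472 -0.872
  outer loop
   vertex 4.2 2.8 0.8
   vertex 1.0 0.8 1.4
   vertex 3.2 4.0 0.0
  endloop
 endfacet
 facet normal 0.056 -0.431 0.900
  outer loop
   vertex 2.6 1.2 2.4
   vertex 4.6 4.8 4.0
   vertex 0.4 3.0 3.4
  endloop
 endfacet
 facet normal -0.253 -0.688 0.680
  outer loop
   vertex 2.6 1.2 2.4
   vertex 0.4 3.0 3.4
   vertex 1.0 0.8 1.4
  endloop
 endfacet
 facet normal 0.797 -0.552 0.245
  outer loop
   vertex 2.6 1.2 2.4
   vertex 4.2 2.8 0.8
   vertex 4.6 4.8 4.0
  endloop
 endfacet
 facet normal 0.439 -0.816 -0.376
  outer loop
   vertex 2.6 1.2 2.4
   vertex 1.0 0.8 1.4
   vertex 4.2 2.8 0.8
  endloop
 endfacet
 facet normal -0.403 0.911 0.085
  outer loop
   vertex 3.4 4.4 2.6
   vertex 0.4 3.0 3.4
   vertex 4.6 4.8 4.0
  endloop
 endfacet
 facet normal -0.443 0.891 -0.103
  outer loop
   vertex 3.4 4.4 2.6
   vertex 3.2 4.0 0.0
   vertex 0.4 3.0 3.4
  endloop
 endfacet
 facet normal -0.165 0.977 -0.138
  outer loop
   vertex 3.4 4.4 2.6
   vertex 4.6 4.8 4.0
   vertex 3.2 4.0 0.0
  endloop
 endfacet
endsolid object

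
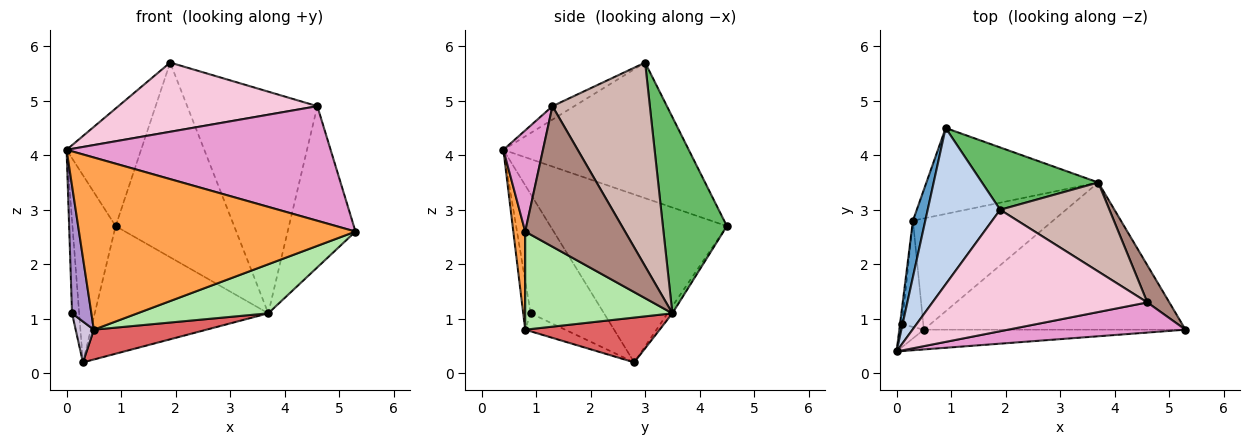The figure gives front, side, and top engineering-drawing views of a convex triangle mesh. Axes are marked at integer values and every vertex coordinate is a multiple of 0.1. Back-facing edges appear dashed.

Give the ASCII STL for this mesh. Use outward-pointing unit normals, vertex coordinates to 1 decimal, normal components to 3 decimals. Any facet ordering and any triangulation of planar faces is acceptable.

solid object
 facet normal -0.969 0.237 0.071
  outer loop
   vertex 0.3 2.8 0.2
   vertex 0.0 0.4 4.1
   vertex 0.9 4.5 2.7
  endloop
 endfacet
 facet normal -0.831 0.334 0.444
  outer loop
   vertex 1.9 3.0 5.7
   vertex 0.9 4.5 2.7
   vertex 0.0 0.4 4.1
  endloop
 endfacet
 facet normal 0.043 -0.993 -0.114
  outer loop
   vertex 0.5 0.8 0.8
   vertex 5.3 0.8 2.6
   vertex 0.0 0.4 4.1
  endloop
 endfacet
 facet normal -0.023 0.829 -0.558
  outer loop
   vertex 3.7 3.5 1.1
   vertex 0.3 2.8 0.2
   vertex 0.9 4.5 2.7
  endloop
 endfacet
 facet normal 0.457 0.847 0.271
  outer loop
   vertex 3.7 3.5 1.1
   vertex 0.9 4.5 2.7
   vertex 1.9 3.0 5.7
  endloop
 endfacet
 facet normal 0.335 -0.298 -0.894
  outer loop
   vertex 3.7 3.5 1.1
   vertex 5.3 0.8 2.6
   vertex 0.5 0.8 0.8
  endloop
 endfacet
 facet normal 0.295 -0.247 -0.923
  outer loop
   vertex 3.7 3.5 1.1
   vertex 0.5 0.8 0.8
   vertex 0.3 2.8 0.2
  endloop
 endfacet
 facet normal -0.995 0.097 -0.017
  outer loop
   vertex 0.1 0.9 1.1
   vertex 0.0 0.4 4.1
   vertex 0.3 2.8 0.2
  endloop
 endfacet
 facet normal -0.354 -0.921 -0.165
  outer loop
   vertex 0.1 0.9 1.1
   vertex 0.5 0.8 0.8
   vertex 0.0 0.4 4.1
  endloop
 endfacet
 facet normal -0.620 -0.282 -0.732
  outer loop
   vertex 0.1 0.9 1.1
   vertex 0.3 2.8 0.2
   vertex 0.5 0.8 0.8
  endloop
 endfacet
 facet normal 0.820 0.557 0.128
  outer loop
   vertex 4.6 1.3 4.9
   vertex 5.3 0.8 2.6
   vertex 3.7 3.5 1.1
  endloop
 endfacet
 facet normal 0.571 0.762 0.306
  outer loop
   vertex 4.6 1.3 4.9
   vertex 3.7 3.5 1.1
   vertex 1.9 3.0 5.7
  endloop
 endfacet
 facet normal 0.143 -0.957 0.252
  outer loop
   vertex 4.6 1.3 4.9
   vertex 0.0 0.4 4.1
   vertex 5.3 0.8 2.6
  endloop
 endfacet
 facet normal -0.054 -0.494 0.868
  outer loop
   vertex 4.6 1.3 4.9
   vertex 1.9 3.0 5.7
   vertex 0.0 0.4 4.1
  endloop
 endfacet
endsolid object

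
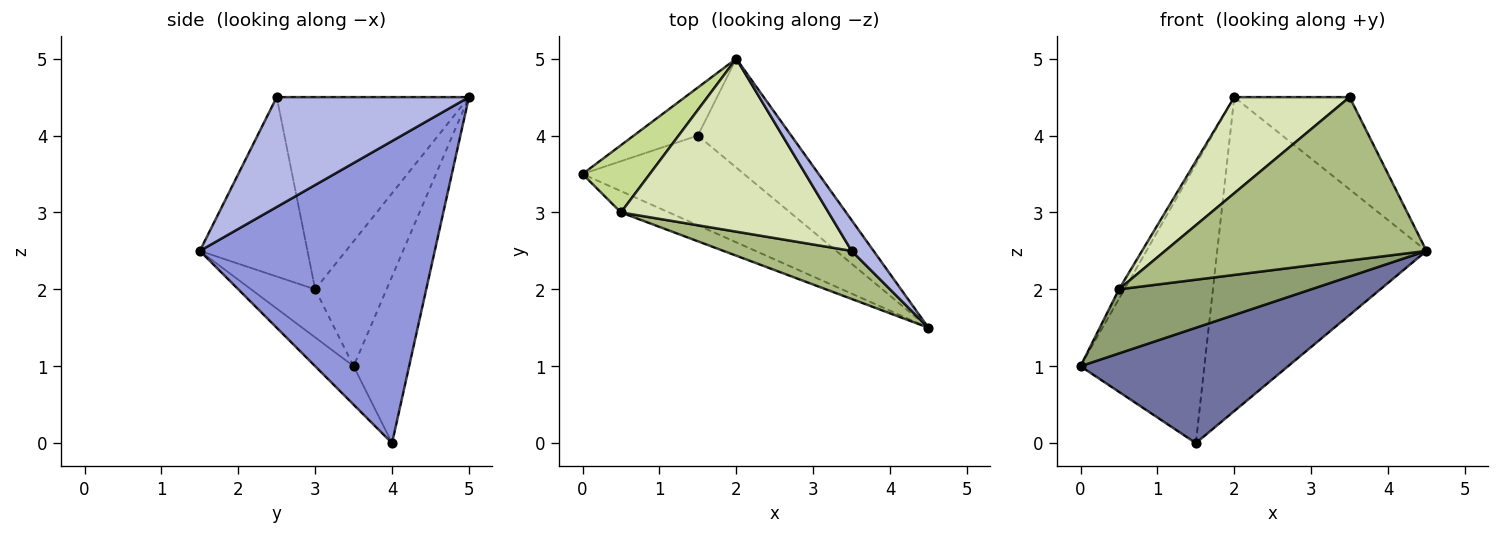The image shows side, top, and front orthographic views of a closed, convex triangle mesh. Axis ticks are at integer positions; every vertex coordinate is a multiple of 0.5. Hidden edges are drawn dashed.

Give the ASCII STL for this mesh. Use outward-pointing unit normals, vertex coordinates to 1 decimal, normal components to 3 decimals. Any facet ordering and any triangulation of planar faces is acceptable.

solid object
 facet normal -0.145 -0.781 -0.607
  outer loop
   vertex 1.5 4.0 0.0
   vertex 4.5 1.5 2.5
   vertex 0.0 3.5 1.0
  endloop
 endfacet
 facet normal -0.404 0.901 -0.155
  outer loop
   vertex 1.5 4.0 0.0
   vertex 0.0 3.5 1.0
   vertex 2.0 5.0 4.5
  endloop
 endfacet
 facet normal 0.728 0.648 -0.225
  outer loop
   vertex 1.5 4.0 0.0
   vertex 2.0 5.0 4.5
   vertex 4.5 1.5 2.5
  endloop
 endfacet
 facet normal 0.845 0.507 0.169
  outer loop
   vertex 3.5 2.5 4.5
   vertex 4.5 1.5 2.5
   vertex 2.0 5.0 4.5
  endloop
 endfacet
 facet normal -0.302 -0.905 -0.302
  outer loop
   vertex 0.5 3.0 2.0
   vertex 0.0 3.5 1.0
   vertex 4.5 1.5 2.5
  endloop
 endfacet
 facet normal -0.367 -0.892 0.262
  outer loop
   vertex 0.5 3.0 2.0
   vertex 4.5 1.5 2.5
   vertex 3.5 2.5 4.5
  endloop
 endfacet
 facet normal -0.878 0.068 0.473
  outer loop
   vertex 0.5 3.0 2.0
   vertex 2.0 5.0 4.5
   vertex 0.0 3.5 1.0
  endloop
 endfacet
 facet normal -0.629 -0.377 0.679
  outer loop
   vertex 0.5 3.0 2.0
   vertex 3.5 2.5 4.5
   vertex 2.0 5.0 4.5
  endloop
 endfacet
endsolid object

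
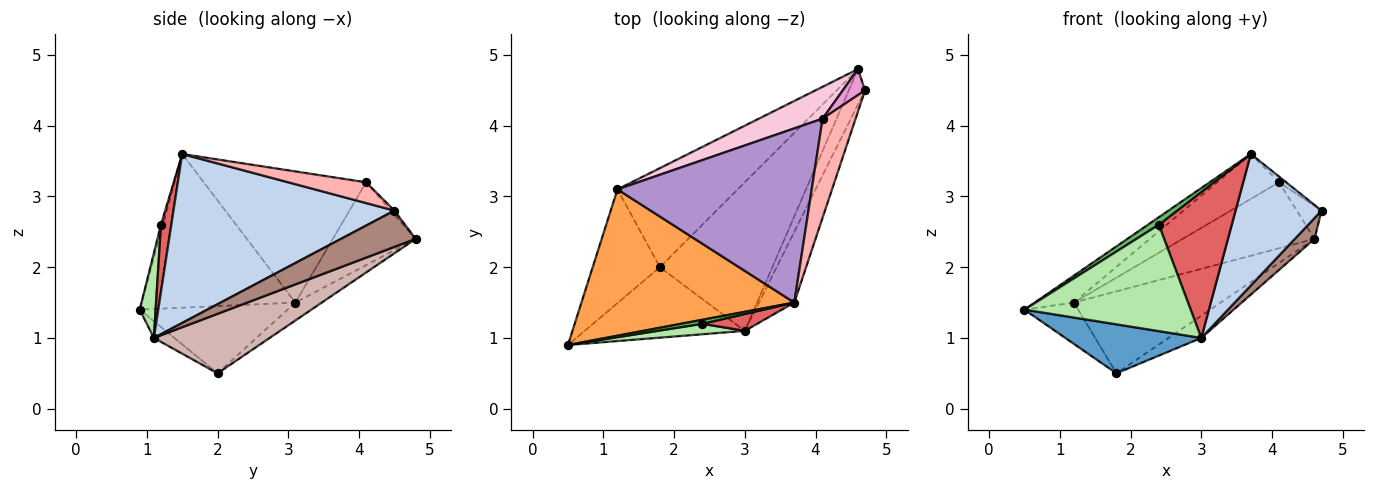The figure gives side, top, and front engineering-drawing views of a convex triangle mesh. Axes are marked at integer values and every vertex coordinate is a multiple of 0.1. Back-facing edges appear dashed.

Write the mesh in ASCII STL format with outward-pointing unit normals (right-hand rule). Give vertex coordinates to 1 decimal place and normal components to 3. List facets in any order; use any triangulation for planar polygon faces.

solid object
 facet normal -0.085 -0.568 -0.818
  outer loop
   vertex 3.0 1.1 1.0
   vertex 0.5 0.9 1.4
   vertex 1.8 2.0 0.5
  endloop
 endfacet
 facet normal 0.915 -0.356 -0.191
  outer loop
   vertex 3.0 1.1 1.0
   vertex 4.7 4.5 2.8
   vertex 3.7 1.5 3.6
  endloop
 endfacet
 facet normal -0.579 0.148 0.802
  outer loop
   vertex 1.2 3.1 1.5
   vertex 0.5 0.9 1.4
   vertex 3.7 1.5 3.6
  endloop
 endfacet
 facet normal -0.685 0.249 -0.685
  outer loop
   vertex 1.2 3.1 1.5
   vertex 1.8 2.0 0.5
   vertex 0.5 0.9 1.4
  endloop
 endfacet
 facet normal -0.154 -0.873 0.462
  outer loop
   vertex 2.4 1.2 2.6
   vertex 3.7 1.5 3.6
   vertex 0.5 0.9 1.4
  endloop
 endfacet
 facet normal 0.095 -0.991 0.097
  outer loop
   vertex 2.4 1.2 2.6
   vertex 0.5 0.9 1.4
   vertex 3.0 1.1 1.0
  endloop
 endfacet
 facet normal 0.139 -0.984 0.114
  outer loop
   vertex 2.4 1.2 2.6
   vertex 3.0 1.1 1.0
   vertex 3.7 1.5 3.6
  endloop
 endfacet
 facet normal 0.532 0.048 0.846
  outer loop
   vertex 4.1 4.1 3.2
   vertex 3.7 1.5 3.6
   vertex 4.7 4.5 2.8
  endloop
 endfacet
 facet normal -0.547 0.209 0.811
  outer loop
   vertex 4.1 4.1 3.2
   vertex 1.2 3.1 1.5
   vertex 3.7 1.5 3.6
  endloop
 endfacet
 facet normal -0.114 0.633 -0.765
  outer loop
   vertex 4.6 4.8 2.4
   vertex 1.8 2.0 0.5
   vertex 1.2 3.1 1.5
  endloop
 endfacet
 facet normal 0.888 -0.234 -0.397
  outer loop
   vertex 4.6 4.8 2.4
   vertex 4.7 4.5 2.8
   vertex 3.0 1.1 1.0
  endloop
 endfacet
 facet normal 0.464 0.131 -0.876
  outer loop
   vertex 4.6 4.8 2.4
   vertex 3.0 1.1 1.0
   vertex 1.8 2.0 0.5
  endloop
 endfacet
 facet normal -0.112 0.781 0.614
  outer loop
   vertex 4.6 4.8 2.4
   vertex 4.1 4.1 3.2
   vertex 4.7 4.5 2.8
  endloop
 endfacet
 facet normal -0.492 0.784 0.378
  outer loop
   vertex 4.6 4.8 2.4
   vertex 1.2 3.1 1.5
   vertex 4.1 4.1 3.2
  endloop
 endfacet
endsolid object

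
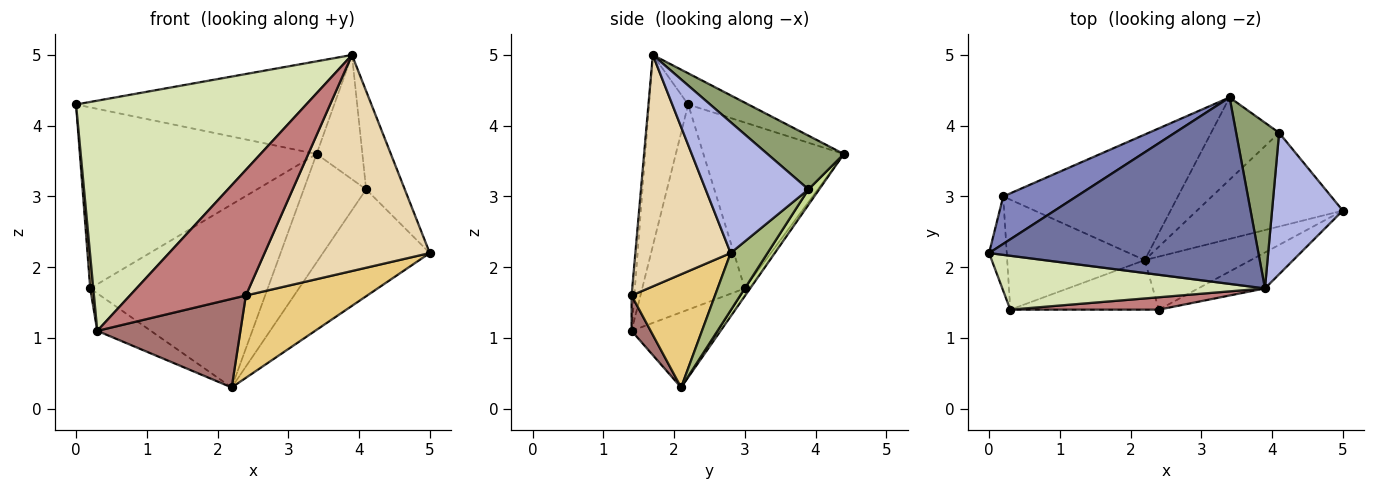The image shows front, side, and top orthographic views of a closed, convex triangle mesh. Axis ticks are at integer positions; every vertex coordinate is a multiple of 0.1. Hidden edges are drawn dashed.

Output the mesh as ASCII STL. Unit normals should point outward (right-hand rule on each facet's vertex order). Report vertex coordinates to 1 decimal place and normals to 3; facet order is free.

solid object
 facet normal -0.103 0.443 0.891
  outer loop
   vertex 3.9 1.7 5.0
   vertex 3.4 4.4 3.6
   vertex 0.0 2.2 4.3
  endloop
 endfacet
 facet normal -0.498 0.839 0.220
  outer loop
   vertex 0.2 3.0 1.7
   vertex 0.0 2.2 4.3
   vertex 3.4 4.4 3.6
  endloop
 endfacet
 facet normal -0.025 0.824 -0.566
  outer loop
   vertex 0.2 3.0 1.7
   vertex 3.4 4.4 3.6
   vertex 2.2 2.1 0.3
  endloop
 endfacet
 facet normal 0.835 0.314 0.451
  outer loop
   vertex 4.1 3.9 3.1
   vertex 3.9 1.7 5.0
   vertex 5.0 2.8 2.2
  endloop
 endfacet
 facet normal 0.707 0.424 0.566
  outer loop
   vertex 4.1 3.9 3.1
   vertex 3.4 4.4 3.6
   vertex 3.9 1.7 5.0
  endloop
 endfacet
 facet normal 0.251 0.728 -0.638
  outer loop
   vertex 4.1 3.9 3.1
   vertex 5.0 2.8 2.2
   vertex 2.2 2.1 0.3
  endloop
 endfacet
 facet normal 0.136 0.789 -0.599
  outer loop
   vertex 4.1 3.9 3.1
   vertex 2.2 2.1 0.3
   vertex 3.4 4.4 3.6
  endloop
 endfacet
 facet normal -0.164 -0.961 0.225
  outer loop
   vertex 0.3 1.4 1.1
   vertex 3.9 1.7 5.0
   vertex 0.0 2.2 4.3
  endloop
 endfacet
 facet normal -0.996 -0.030 -0.086
  outer loop
   vertex 0.3 1.4 1.1
   vertex 0.0 2.2 4.3
   vertex 0.2 3.0 1.7
  endloop
 endfacet
 facet normal -0.460 0.287 -0.841
  outer loop
   vertex 0.3 1.4 1.1
   vertex 0.2 3.0 1.7
   vertex 2.2 2.1 0.3
  endloop
 endfacet
 facet normal 0.500 -0.728 -0.469
  outer loop
   vertex 2.4 1.4 1.6
   vertex 2.2 2.1 0.3
   vertex 5.0 2.8 2.2
  endloop
 endfacet
 facet normal 0.495 -0.857 -0.143
  outer loop
   vertex 2.4 1.4 1.6
   vertex 5.0 2.8 2.2
   vertex 3.9 1.7 5.0
  endloop
 endfacet
 facet normal 0.115 -0.867 -0.485
  outer loop
   vertex 2.4 1.4 1.6
   vertex 0.3 1.4 1.1
   vertex 2.2 2.1 0.3
  endloop
 endfacet
 facet normal -0.023 -0.995 0.098
  outer loop
   vertex 2.4 1.4 1.6
   vertex 3.9 1.7 5.0
   vertex 0.3 1.4 1.1
  endloop
 endfacet
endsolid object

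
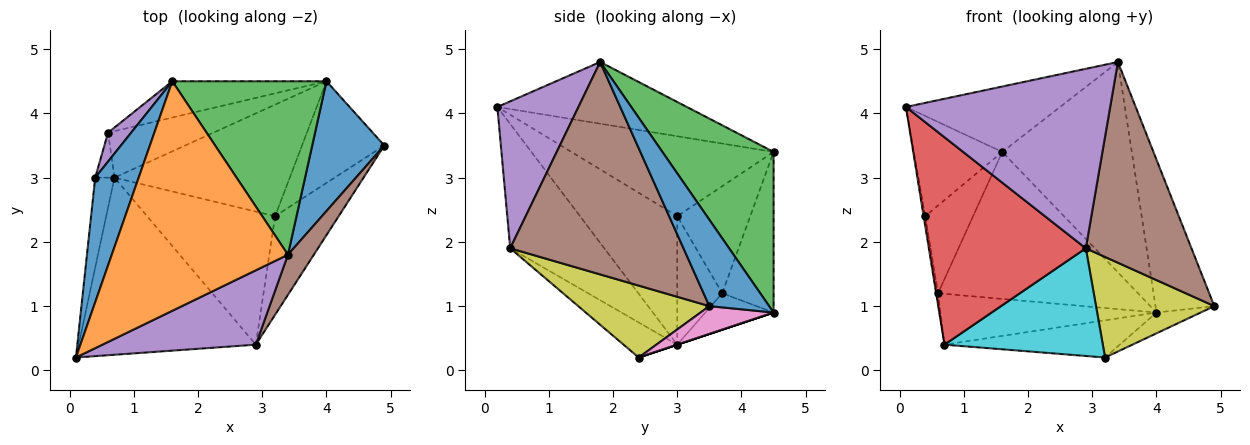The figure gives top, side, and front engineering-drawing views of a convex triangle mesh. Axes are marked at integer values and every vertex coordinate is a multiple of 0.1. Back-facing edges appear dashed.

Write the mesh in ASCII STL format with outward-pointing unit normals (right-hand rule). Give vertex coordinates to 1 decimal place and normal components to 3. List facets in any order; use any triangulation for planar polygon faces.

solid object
 facet normal 0.613 0.603 0.511
  outer loop
   vertex 3.4 1.8 4.8
   vertex 4.9 3.5 1.0
   vertex 4.0 4.5 0.9
  endloop
 endfacet
 facet normal -0.319 0.260 0.911
  outer loop
   vertex 1.6 4.5 3.4
   vertex 0.1 0.2 4.1
   vertex 3.4 1.8 4.8
  endloop
 endfacet
 facet normal 0.552 0.643 0.530
  outer loop
   vertex 1.6 4.5 3.4
   vertex 3.4 1.8 4.8
   vertex 4.0 4.5 0.9
  endloop
 endfacet
 facet normal -0.415 -0.692 -0.591
  outer loop
   vertex 2.9 0.4 1.9
   vertex 0.1 0.2 4.1
   vertex 0.7 3.0 0.4
  endloop
 endfacet
 facet normal 0.344 -0.867 0.359
  outer loop
   vertex 2.9 0.4 1.9
   vertex 3.4 1.8 4.8
   vertex 0.1 0.2 4.1
  endloop
 endfacet
 facet normal 0.849 -0.518 0.104
  outer loop
   vertex 2.9 0.4 1.9
   vertex 4.9 3.5 1.0
   vertex 3.4 1.8 4.8
  endloop
 endfacet
 facet normal 0.315 0.190 -0.930
  outer loop
   vertex 3.2 2.4 0.2
   vertex 4.0 4.5 0.9
   vertex 4.9 3.5 1.0
  endloop
 endfacet
 facet normal 0.000 0.316 -0.949
  outer loop
   vertex 3.2 2.4 0.2
   vertex 0.7 3.0 0.4
   vertex 4.0 4.5 0.9
  endloop
 endfacet
 facet normal 0.621 -0.560 -0.549
  outer loop
   vertex 3.2 2.4 0.2
   vertex 4.9 3.5 1.0
   vertex 2.9 0.4 1.9
  endloop
 endfacet
 facet normal -0.208 -0.615 -0.760
  outer loop
   vertex 3.2 2.4 0.2
   vertex 2.9 0.4 1.9
   vertex 0.7 3.0 0.4
  endloop
 endfacet
 facet normal -0.820 0.359 0.446
  outer loop
   vertex 0.4 3.0 2.4
   vertex 0.1 0.2 4.1
   vertex 1.6 4.5 3.4
  endloop
 endfacet
 facet normal -0.989 0.016 -0.148
  outer loop
   vertex 0.4 3.0 2.4
   vertex 0.7 3.0 0.4
   vertex 0.1 0.2 4.1
  endloop
 endfacet
 facet normal -0.242 0.942 -0.232
  outer loop
   vertex 0.6 3.7 1.2
   vertex 1.6 4.5 3.4
   vertex 4.0 4.5 0.9
  endloop
 endfacet
 facet normal -0.227 0.719 -0.657
  outer loop
   vertex 0.6 3.7 1.2
   vertex 4.0 4.5 0.9
   vertex 0.7 3.0 0.4
  endloop
 endfacet
 facet normal -0.823 0.540 0.178
  outer loop
   vertex 0.6 3.7 1.2
   vertex 0.4 3.0 2.4
   vertex 1.6 4.5 3.4
  endloop
 endfacet
 facet normal -0.989 0.028 -0.148
  outer loop
   vertex 0.6 3.7 1.2
   vertex 0.7 3.0 0.4
   vertex 0.4 3.0 2.4
  endloop
 endfacet
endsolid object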